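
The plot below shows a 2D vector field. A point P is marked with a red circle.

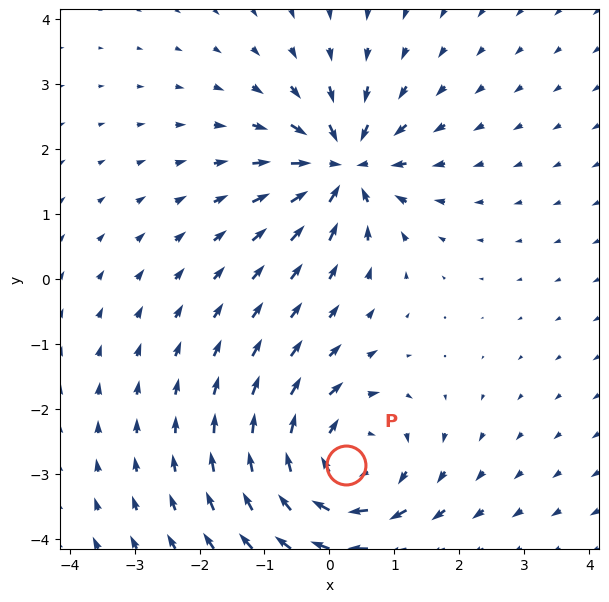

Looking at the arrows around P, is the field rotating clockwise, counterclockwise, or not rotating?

Near P at (0.3, -2.9) the arrows circulate clockwise. The curl (z-component) there is about -4; negative curl means clockwise rotation.

clockwise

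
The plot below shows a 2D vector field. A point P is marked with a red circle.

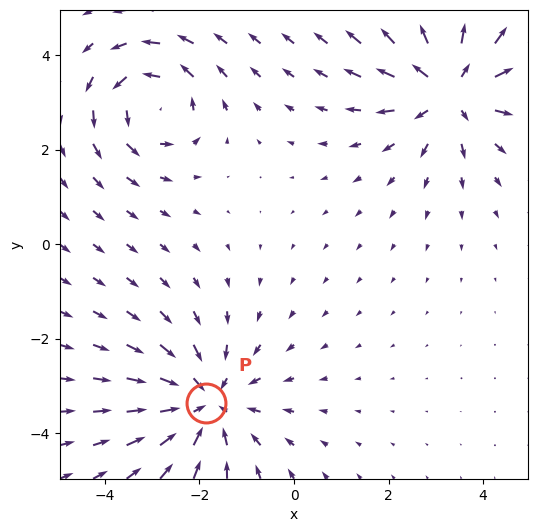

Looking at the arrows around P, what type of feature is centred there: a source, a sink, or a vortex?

At P (-1.9, -3.4) the arrows converge inward. Divergence about -3, curl ≈0 — negative divergence with near-zero curl is a sink.

sink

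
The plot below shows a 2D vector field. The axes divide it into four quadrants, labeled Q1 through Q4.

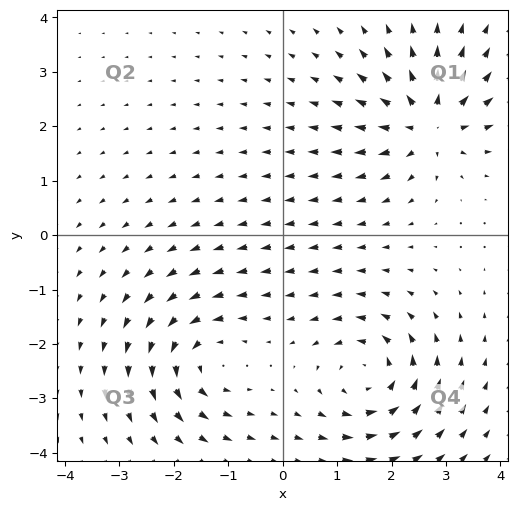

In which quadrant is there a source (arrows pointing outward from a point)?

The source sits at approximately (2.7, 2.1), which lies in quadrant Q1. The divergence there is about +5, positive as expected for a source.

Q1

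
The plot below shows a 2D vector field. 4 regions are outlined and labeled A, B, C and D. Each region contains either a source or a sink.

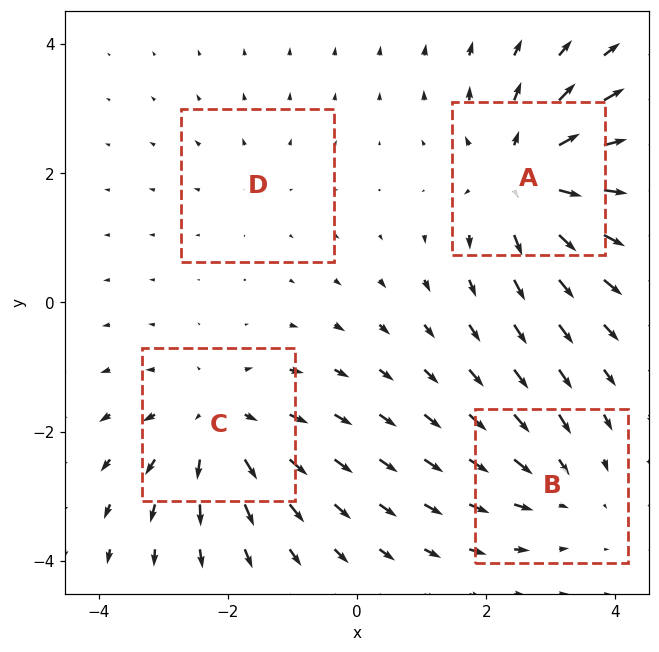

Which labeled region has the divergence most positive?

Divergence at each region's feature centre — A: about +6, B: about -3, C: about +5, D: about +2. Region A is most positive.

A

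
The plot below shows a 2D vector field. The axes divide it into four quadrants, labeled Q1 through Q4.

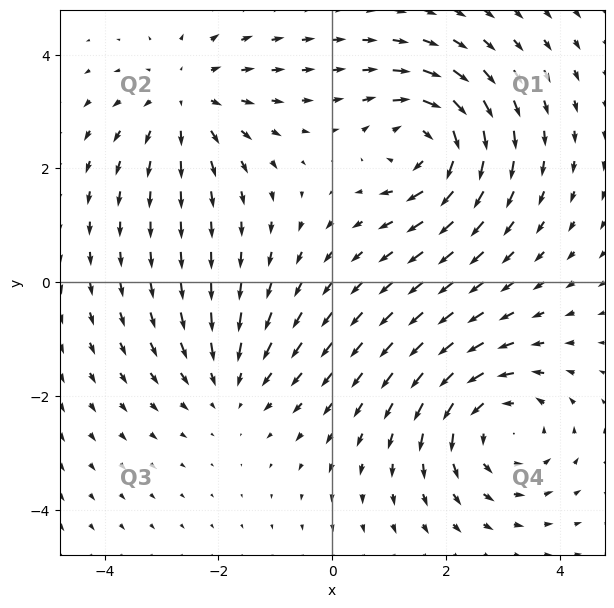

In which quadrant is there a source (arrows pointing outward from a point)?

The source sits at approximately (-2.6, 3.2), which lies in quadrant Q2. The divergence there is about +4, positive as expected for a source.

Q2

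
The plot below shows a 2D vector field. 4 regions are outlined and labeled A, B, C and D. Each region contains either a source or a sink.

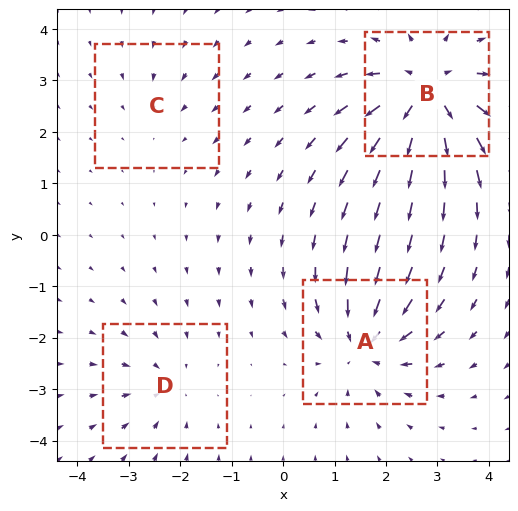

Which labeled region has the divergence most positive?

B

Divergence at each region's feature centre — A: about -6, B: about +7, C: about -2, D: about -3. Region B is most positive.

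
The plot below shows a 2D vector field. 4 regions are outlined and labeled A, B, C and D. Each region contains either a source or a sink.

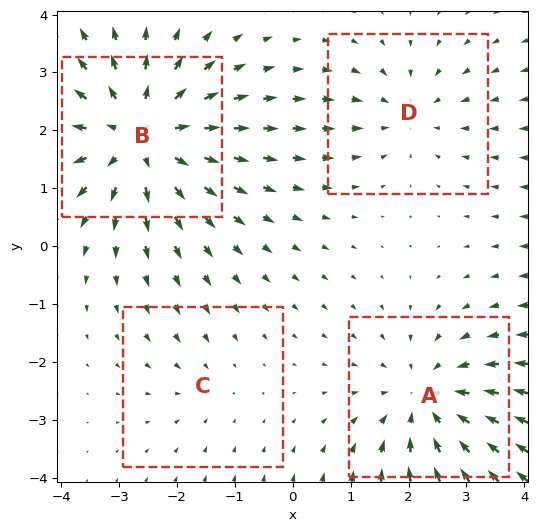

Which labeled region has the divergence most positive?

B

Divergence at each region's feature centre — A: about -4, B: about +6, C: about -2, D: about -3. Region B is most positive.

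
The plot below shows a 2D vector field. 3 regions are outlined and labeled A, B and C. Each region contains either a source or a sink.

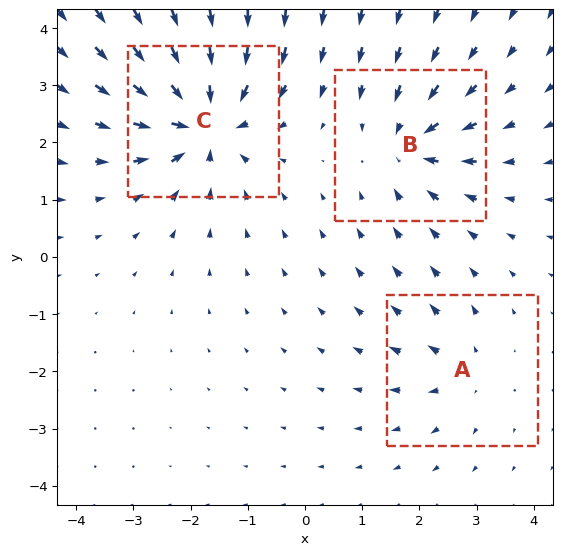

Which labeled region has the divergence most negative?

C

Divergence at each region's feature centre — A: about +2, B: about -4, C: about -6. Region C is most negative.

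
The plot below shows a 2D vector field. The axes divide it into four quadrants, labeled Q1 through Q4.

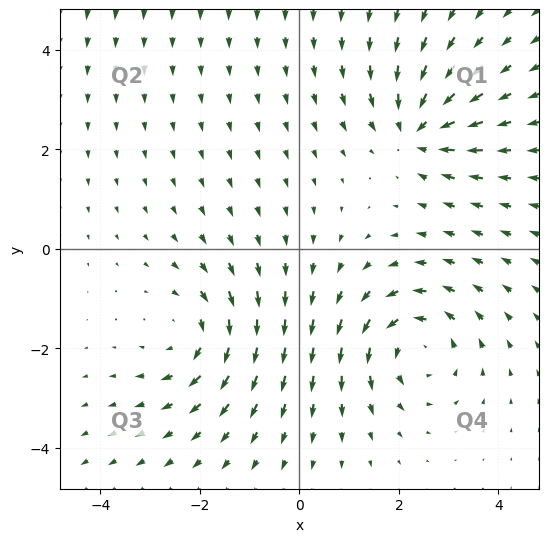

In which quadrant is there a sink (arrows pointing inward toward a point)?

Q1

The sink sits at approximately (2.4, 2.4), which lies in quadrant Q1. The divergence there is about -4, negative as expected for a sink.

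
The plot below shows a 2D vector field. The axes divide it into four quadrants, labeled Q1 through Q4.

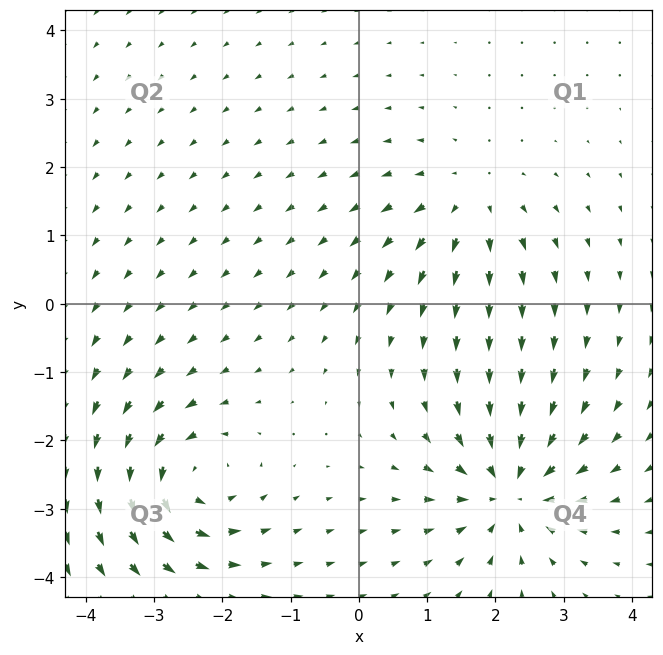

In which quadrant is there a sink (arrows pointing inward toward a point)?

The sink sits at approximately (2.2, -2.7), which lies in quadrant Q4. The divergence there is about -5, negative as expected for a sink.

Q4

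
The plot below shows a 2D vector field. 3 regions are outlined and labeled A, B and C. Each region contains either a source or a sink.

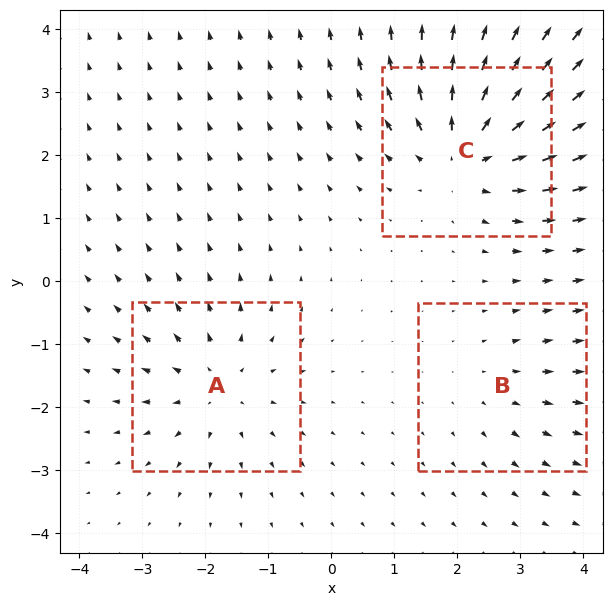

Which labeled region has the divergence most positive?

C

Divergence at each region's feature centre — A: about +3, B: about +2, C: about +5. Region C is most positive.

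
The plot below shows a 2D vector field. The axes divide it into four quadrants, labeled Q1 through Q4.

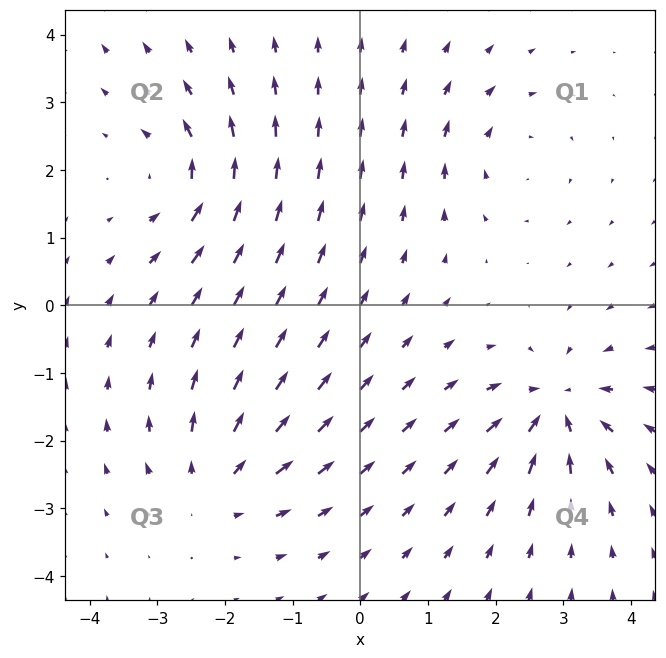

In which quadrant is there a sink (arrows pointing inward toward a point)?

The sink sits at approximately (2.9, -1.5), which lies in quadrant Q4. The divergence there is about -7, negative as expected for a sink.

Q4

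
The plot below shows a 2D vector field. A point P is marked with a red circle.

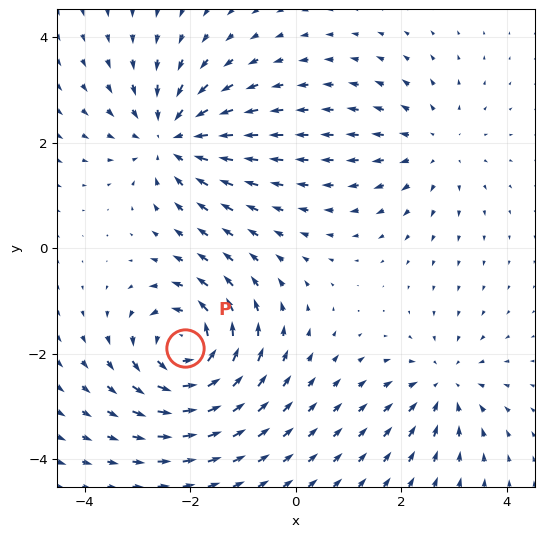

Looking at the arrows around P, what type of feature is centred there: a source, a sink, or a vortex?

At P (-2.1, -1.9) the arrows circulate counterclockwise. Divergence ≈0, curl about +6 — near-zero divergence with nonzero curl is a vortex.

vortex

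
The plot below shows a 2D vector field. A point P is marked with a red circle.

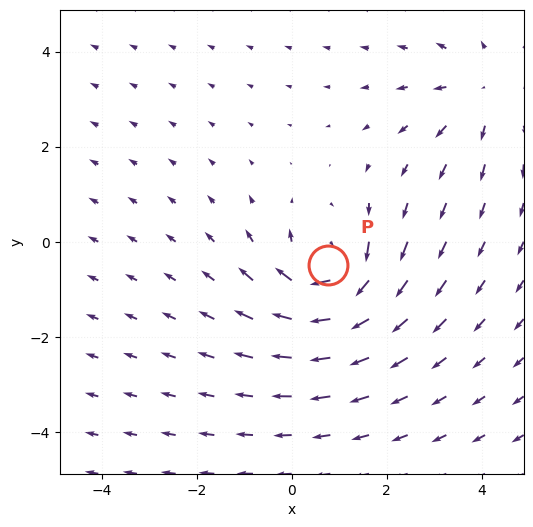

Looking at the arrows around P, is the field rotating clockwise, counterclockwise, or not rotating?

clockwise

Near P at (0.8, -0.5) the arrows circulate clockwise. The curl (z-component) there is about -6; negative curl means clockwise rotation.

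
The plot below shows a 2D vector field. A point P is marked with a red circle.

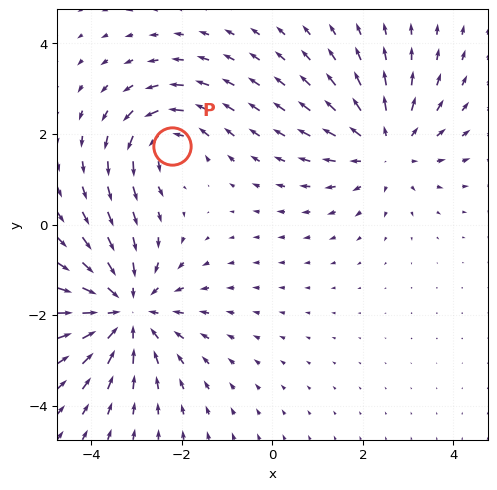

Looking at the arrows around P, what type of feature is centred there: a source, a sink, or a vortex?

At P (-2.2, 1.7) the arrows circulate counterclockwise. Divergence ≈0, curl about +4 — near-zero divergence with nonzero curl is a vortex.

vortex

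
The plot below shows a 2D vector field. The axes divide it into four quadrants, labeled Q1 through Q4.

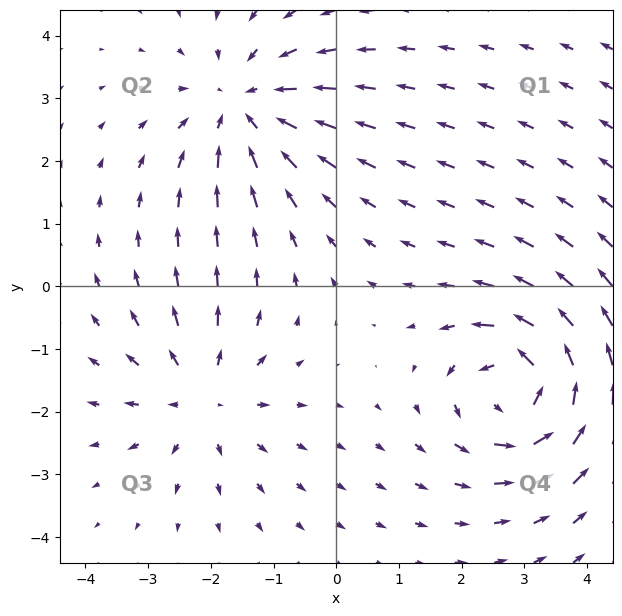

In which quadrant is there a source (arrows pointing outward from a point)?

The source sits at approximately (-2.1, -1.8), which lies in quadrant Q3. The divergence there is about +3, positive as expected for a source.

Q3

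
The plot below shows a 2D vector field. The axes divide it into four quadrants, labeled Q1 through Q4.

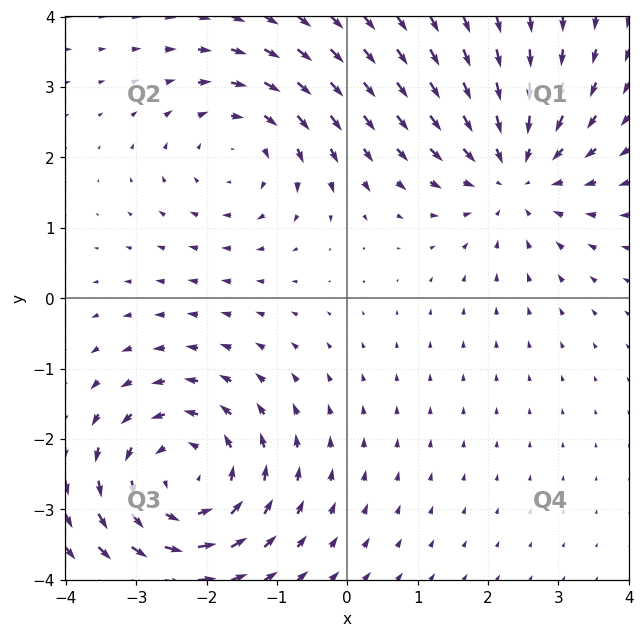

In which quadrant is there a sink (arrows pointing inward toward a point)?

The sink sits at approximately (2.4, 1.8), which lies in quadrant Q1. The divergence there is about -3, negative as expected for a sink.

Q1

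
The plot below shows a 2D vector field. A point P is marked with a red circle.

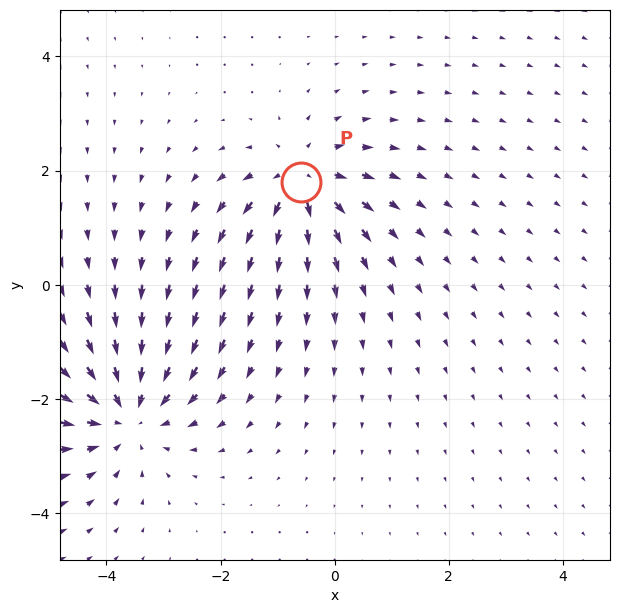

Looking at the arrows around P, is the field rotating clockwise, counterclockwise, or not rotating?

not rotating

Near P at (-0.6, 1.8) the arrows show no circulation. The curl there is ≈0.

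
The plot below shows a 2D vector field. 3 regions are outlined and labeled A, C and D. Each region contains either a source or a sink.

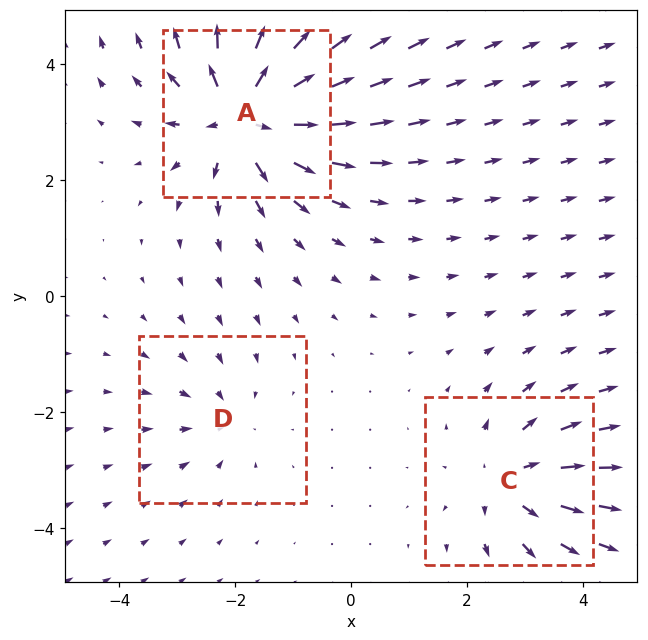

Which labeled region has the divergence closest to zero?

Divergence at each region's feature centre — A: about +6, C: about +4, D: about -2. Region D is closest to zero.

D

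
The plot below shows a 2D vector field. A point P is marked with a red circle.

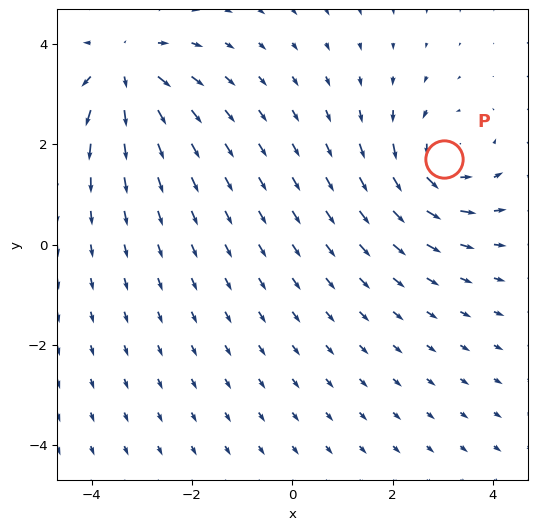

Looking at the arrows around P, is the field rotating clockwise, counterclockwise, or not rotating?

Near P at (3.0, 1.7) the arrows circulate counterclockwise. The curl (z-component) there is about +3; positive curl means counterclockwise rotation.

counterclockwise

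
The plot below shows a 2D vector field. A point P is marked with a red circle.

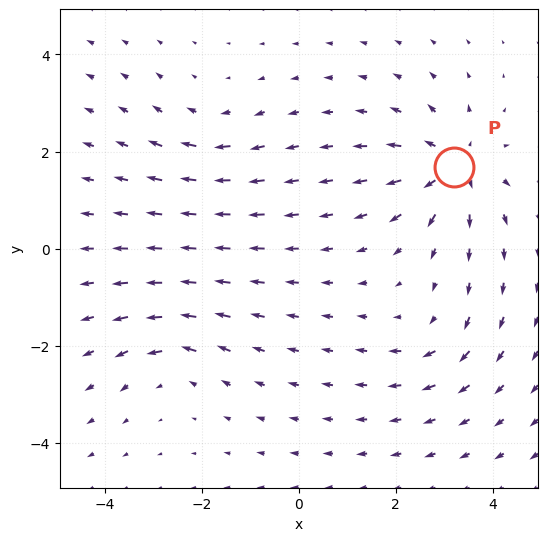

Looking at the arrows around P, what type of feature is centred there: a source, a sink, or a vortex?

source

At P (3.2, 1.7) the arrows spread outward. Divergence about +5, curl ≈0 — positive divergence with near-zero curl is a source.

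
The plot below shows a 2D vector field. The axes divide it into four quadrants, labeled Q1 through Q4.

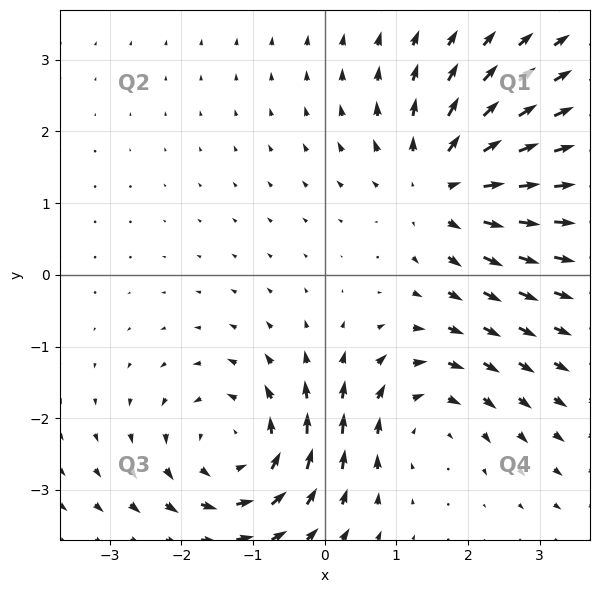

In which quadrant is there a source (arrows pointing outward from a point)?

The source sits at approximately (1.6, 1.2), which lies in quadrant Q1. The divergence there is about +4, positive as expected for a source.

Q1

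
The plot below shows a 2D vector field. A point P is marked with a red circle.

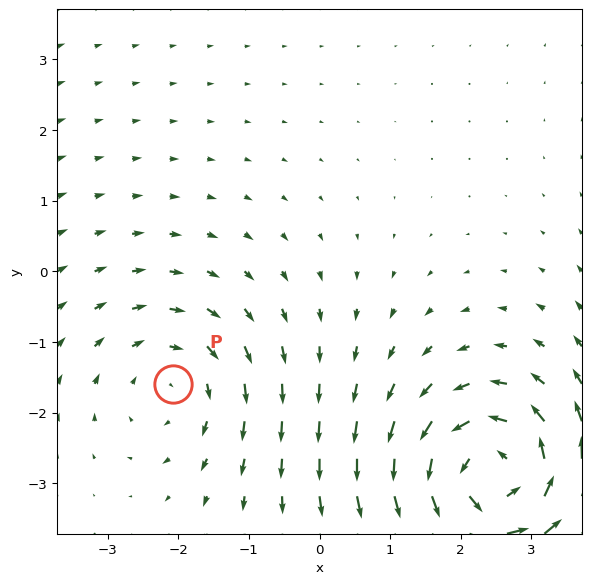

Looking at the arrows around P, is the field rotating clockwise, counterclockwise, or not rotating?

clockwise

Near P at (-2.1, -1.6) the arrows circulate clockwise. The curl (z-component) there is about -2; negative curl means clockwise rotation.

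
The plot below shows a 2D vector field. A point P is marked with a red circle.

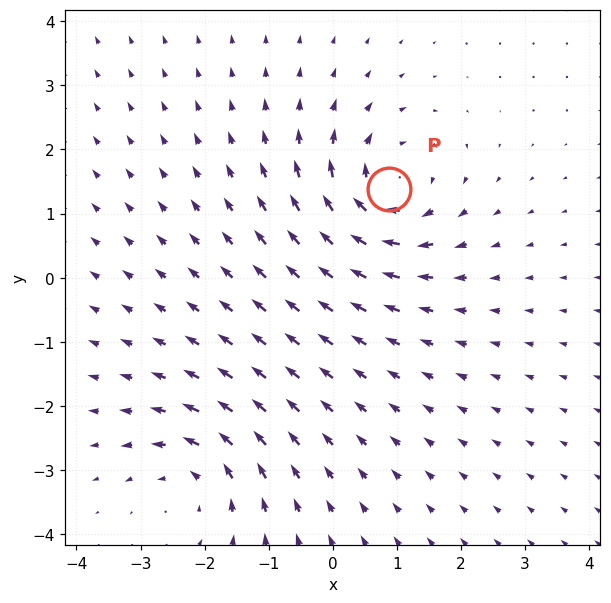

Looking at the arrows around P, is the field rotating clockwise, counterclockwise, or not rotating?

clockwise

Near P at (0.9, 1.4) the arrows circulate clockwise. The curl (z-component) there is about -5; negative curl means clockwise rotation.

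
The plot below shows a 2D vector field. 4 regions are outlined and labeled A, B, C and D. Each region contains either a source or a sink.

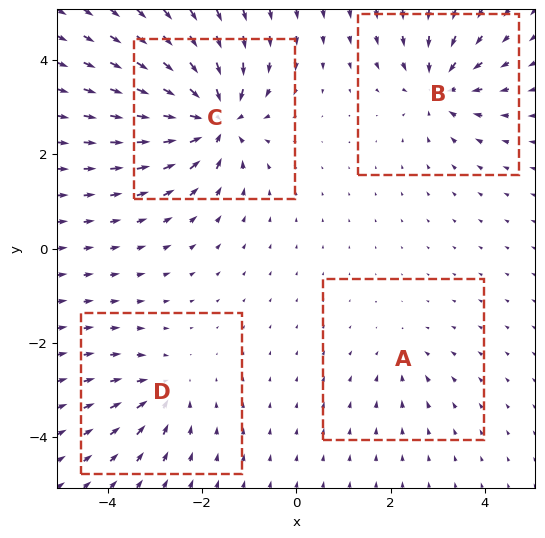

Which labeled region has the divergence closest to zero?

Divergence at each region's feature centre — A: about -3, B: about -6, C: about -9, D: about -4. Region A is closest to zero.

A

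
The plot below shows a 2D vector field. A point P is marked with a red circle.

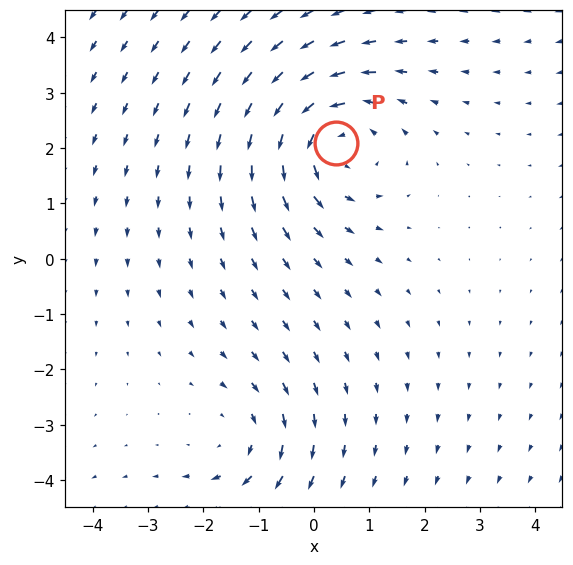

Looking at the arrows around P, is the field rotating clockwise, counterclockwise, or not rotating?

counterclockwise

Near P at (0.4, 2.1) the arrows circulate counterclockwise. The curl (z-component) there is about +4; positive curl means counterclockwise rotation.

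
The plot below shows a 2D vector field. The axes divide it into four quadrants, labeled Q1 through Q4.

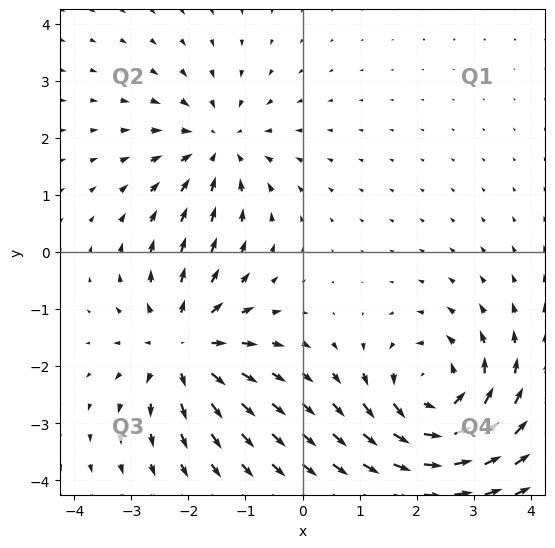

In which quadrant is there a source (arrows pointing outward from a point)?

Q3

The source sits at approximately (-2.1, -1.6), which lies in quadrant Q3. The divergence there is about +3, positive as expected for a source.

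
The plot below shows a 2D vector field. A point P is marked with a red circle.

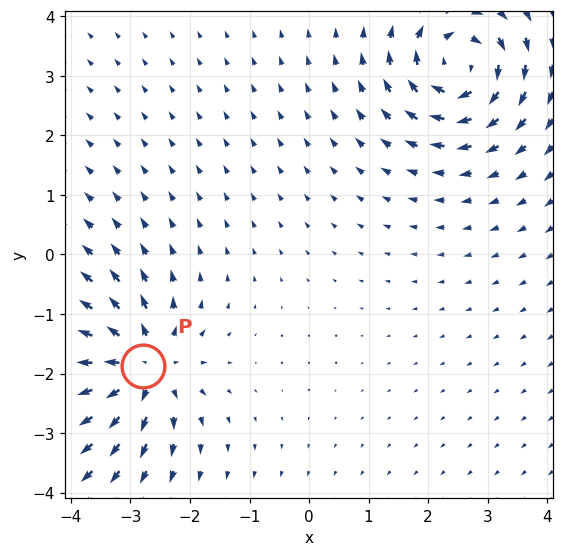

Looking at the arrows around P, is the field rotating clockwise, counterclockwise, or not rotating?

not rotating

Near P at (-2.8, -1.9) the arrows show no circulation. The curl there is ≈0.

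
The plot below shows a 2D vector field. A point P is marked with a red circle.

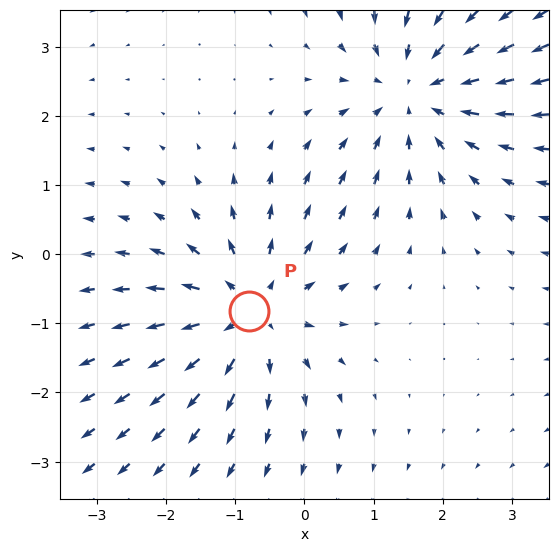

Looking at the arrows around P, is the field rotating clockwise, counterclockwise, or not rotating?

not rotating

Near P at (-0.8, -0.8) the arrows show no circulation. The curl there is ≈0.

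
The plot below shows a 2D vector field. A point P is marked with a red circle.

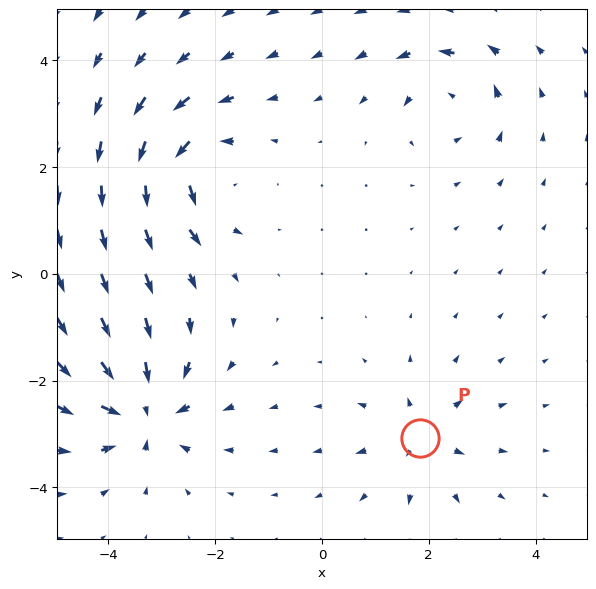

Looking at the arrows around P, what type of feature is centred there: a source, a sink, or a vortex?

At P (1.8, -3.1) the arrows spread outward. Divergence about +4, curl ≈0 — positive divergence with near-zero curl is a source.

source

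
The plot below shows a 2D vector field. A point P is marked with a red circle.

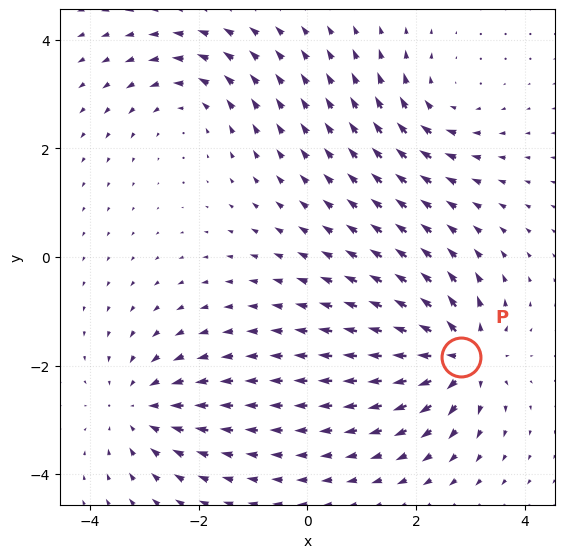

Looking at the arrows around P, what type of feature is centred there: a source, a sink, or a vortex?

source

At P (2.8, -1.8) the arrows spread outward. Divergence about +7, curl ≈0 — positive divergence with near-zero curl is a source.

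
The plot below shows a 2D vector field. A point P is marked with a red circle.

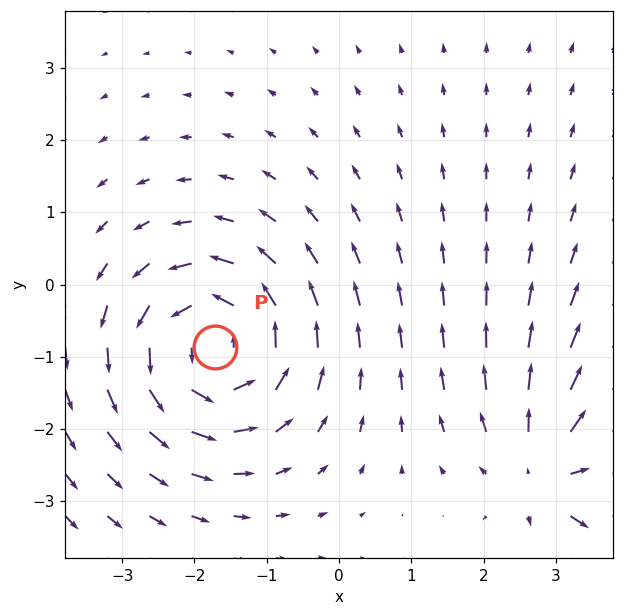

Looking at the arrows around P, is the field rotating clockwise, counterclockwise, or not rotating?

counterclockwise

Near P at (-1.7, -0.9) the arrows circulate counterclockwise. The curl (z-component) there is about +5; positive curl means counterclockwise rotation.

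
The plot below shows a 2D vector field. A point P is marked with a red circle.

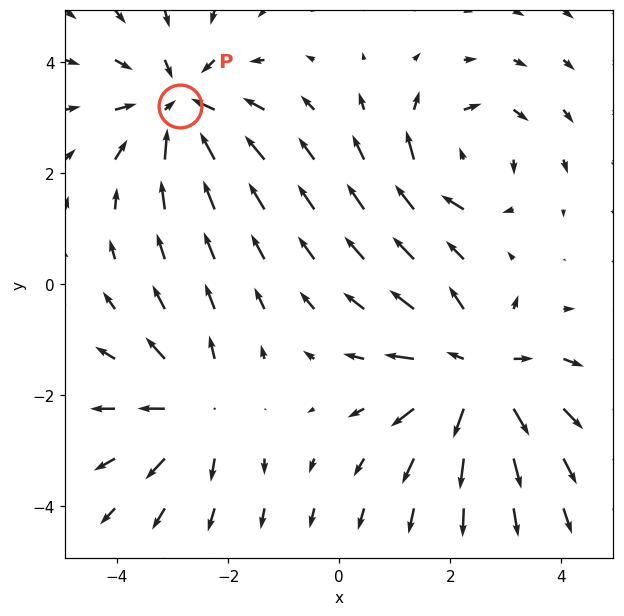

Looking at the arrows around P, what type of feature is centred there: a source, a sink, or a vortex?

At P (-2.9, 3.2) the arrows converge inward. Divergence about -4, curl ≈0 — negative divergence with near-zero curl is a sink.

sink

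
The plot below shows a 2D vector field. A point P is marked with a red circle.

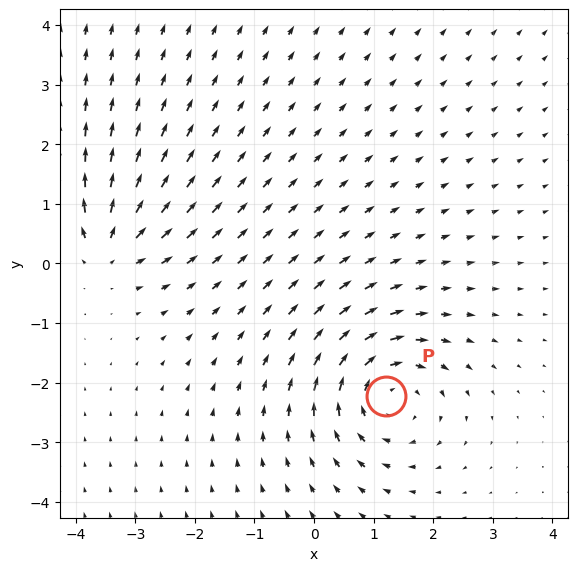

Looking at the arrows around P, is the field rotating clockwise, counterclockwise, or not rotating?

Near P at (1.2, -2.2) the arrows circulate clockwise. The curl (z-component) there is about -5; negative curl means clockwise rotation.

clockwise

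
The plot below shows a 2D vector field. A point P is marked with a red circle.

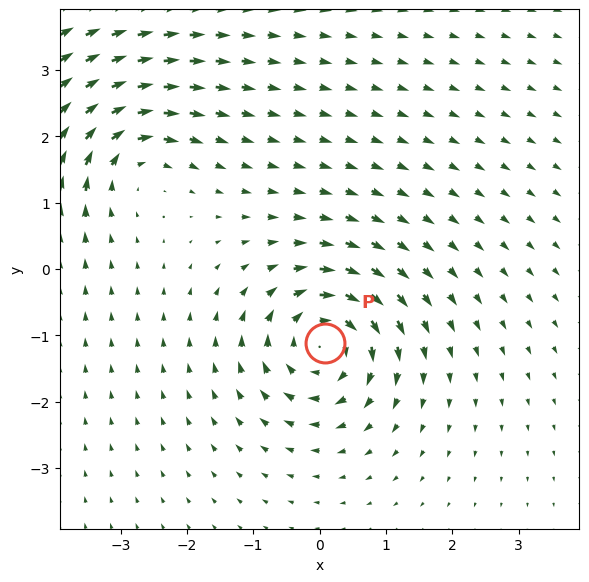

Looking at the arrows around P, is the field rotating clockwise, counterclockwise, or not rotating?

Near P at (0.1, -1.1) the arrows circulate clockwise. The curl (z-component) there is about -7; negative curl means clockwise rotation.

clockwise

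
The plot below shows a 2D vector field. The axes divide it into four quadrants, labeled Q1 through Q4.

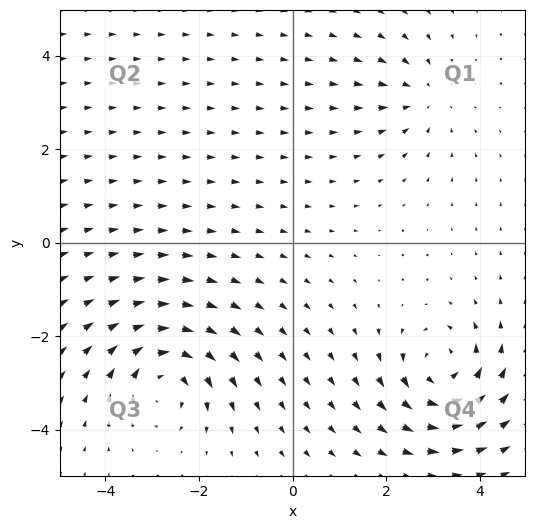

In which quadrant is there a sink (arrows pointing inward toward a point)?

Q1

The sink sits at approximately (2.8, 3.1), which lies in quadrant Q1. The divergence there is about -3, negative as expected for a sink.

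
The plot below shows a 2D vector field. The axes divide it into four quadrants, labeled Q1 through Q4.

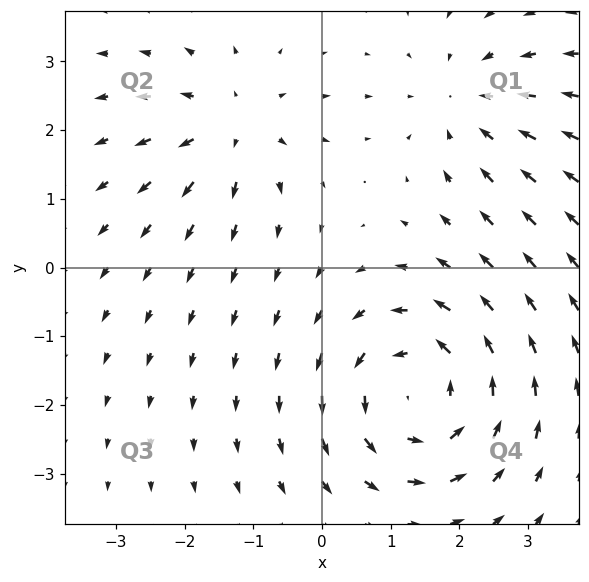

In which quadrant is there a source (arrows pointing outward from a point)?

Q2

The source sits at approximately (-1.3, 2.0), which lies in quadrant Q2. The divergence there is about +3, positive as expected for a source.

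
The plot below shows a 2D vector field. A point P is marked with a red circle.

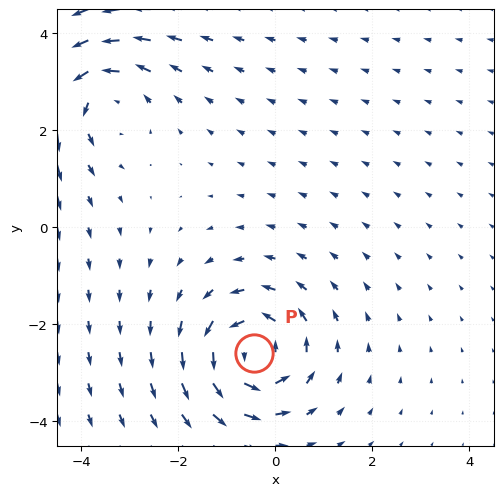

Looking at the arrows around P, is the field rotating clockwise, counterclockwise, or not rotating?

Near P at (-0.4, -2.6) the arrows circulate counterclockwise. The curl (z-component) there is about +5; positive curl means counterclockwise rotation.

counterclockwise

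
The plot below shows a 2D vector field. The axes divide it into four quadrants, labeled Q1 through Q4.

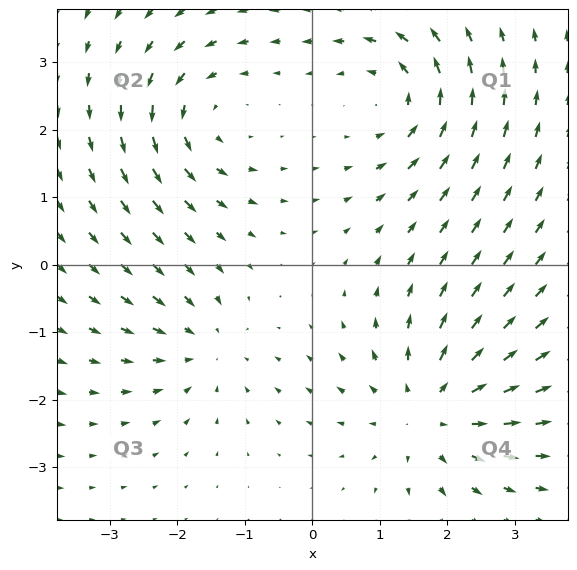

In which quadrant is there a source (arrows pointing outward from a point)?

Q4

The source sits at approximately (1.8, -2.2), which lies in quadrant Q4. The divergence there is about +4, positive as expected for a source.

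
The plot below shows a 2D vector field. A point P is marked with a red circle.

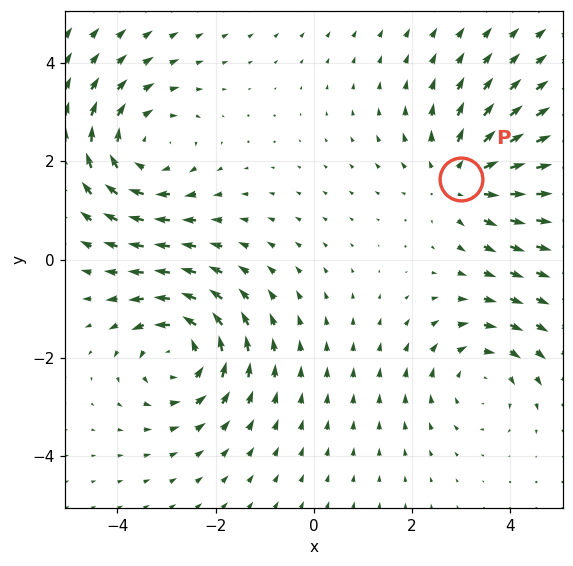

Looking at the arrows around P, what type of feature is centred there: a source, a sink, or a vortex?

At P (3.0, 1.6) the arrows spread outward. Divergence about +4, curl ≈0 — positive divergence with near-zero curl is a source.

source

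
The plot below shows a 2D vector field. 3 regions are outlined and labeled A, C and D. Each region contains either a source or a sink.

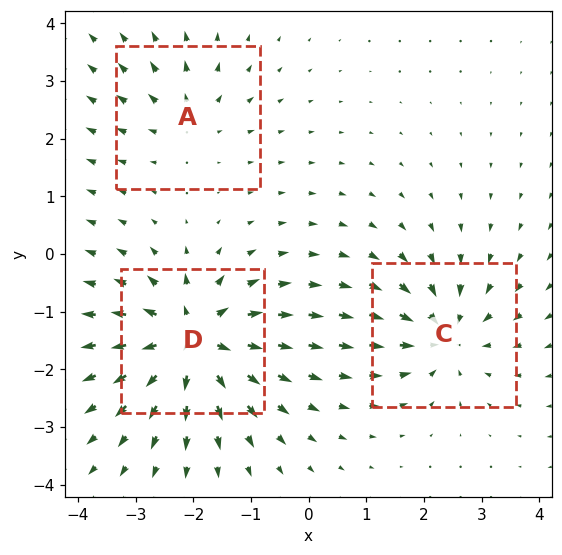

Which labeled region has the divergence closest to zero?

Divergence at each region's feature centre — A: about +3, C: about -4, D: about +6. Region A is closest to zero.

A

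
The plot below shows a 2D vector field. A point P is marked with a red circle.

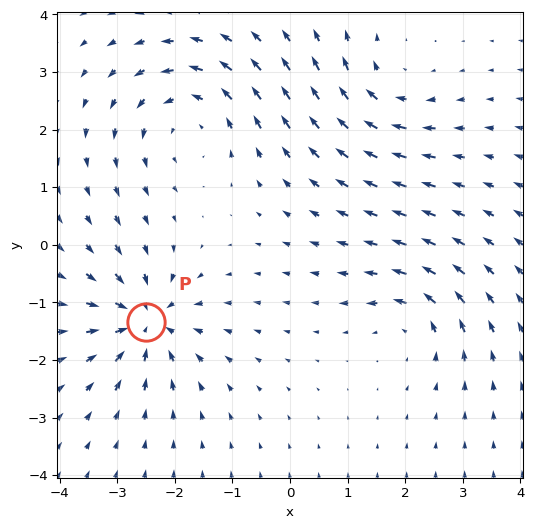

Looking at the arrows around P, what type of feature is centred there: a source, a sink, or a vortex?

sink

At P (-2.5, -1.3) the arrows converge inward. Divergence about -6, curl ≈0 — negative divergence with near-zero curl is a sink.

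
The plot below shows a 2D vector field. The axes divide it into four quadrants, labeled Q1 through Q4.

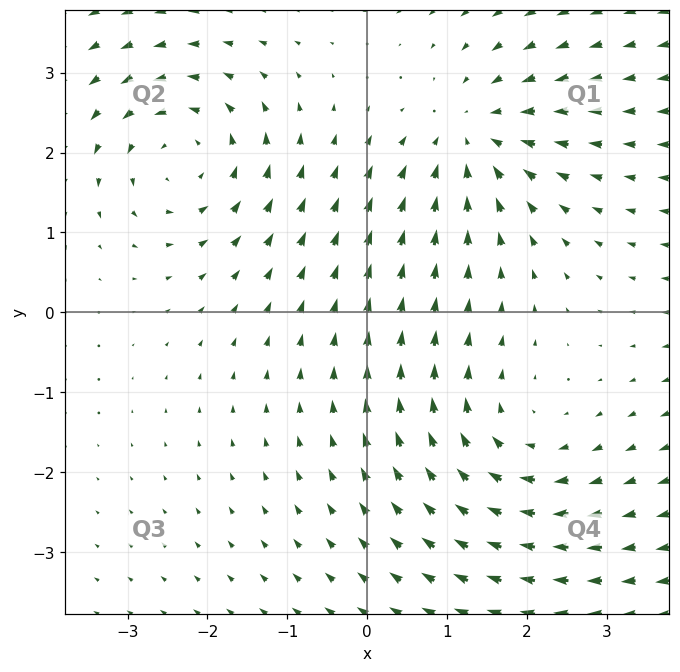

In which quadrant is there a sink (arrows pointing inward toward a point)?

The sink sits at approximately (1.3, 2.2), which lies in quadrant Q1. The divergence there is about -3, negative as expected for a sink.

Q1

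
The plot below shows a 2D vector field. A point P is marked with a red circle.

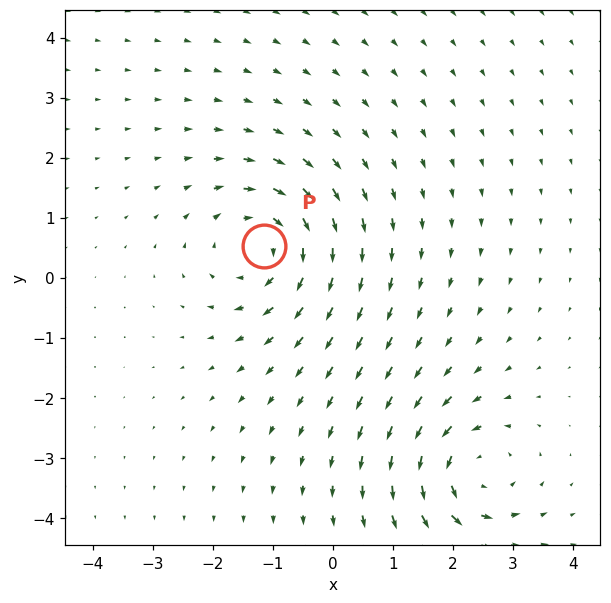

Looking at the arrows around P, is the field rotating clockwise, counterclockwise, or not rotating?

Near P at (-1.1, 0.5) the arrows circulate clockwise. The curl (z-component) there is about -3; negative curl means clockwise rotation.

clockwise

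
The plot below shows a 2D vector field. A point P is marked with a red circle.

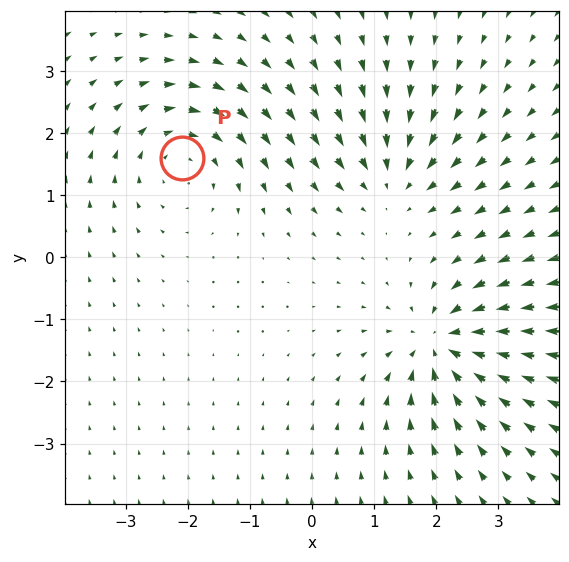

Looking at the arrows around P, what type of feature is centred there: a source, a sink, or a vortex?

At P (-2.1, 1.6) the arrows circulate clockwise. Divergence ≈0, curl about -4 — near-zero divergence with nonzero curl is a vortex.

vortex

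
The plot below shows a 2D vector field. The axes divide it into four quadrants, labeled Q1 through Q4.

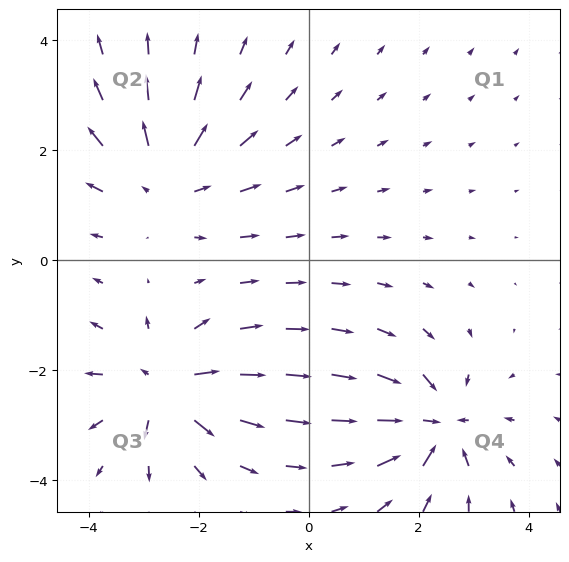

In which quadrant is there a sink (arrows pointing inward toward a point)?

Q4

The sink sits at approximately (2.3, -3.0), which lies in quadrant Q4. The divergence there is about -5, negative as expected for a sink.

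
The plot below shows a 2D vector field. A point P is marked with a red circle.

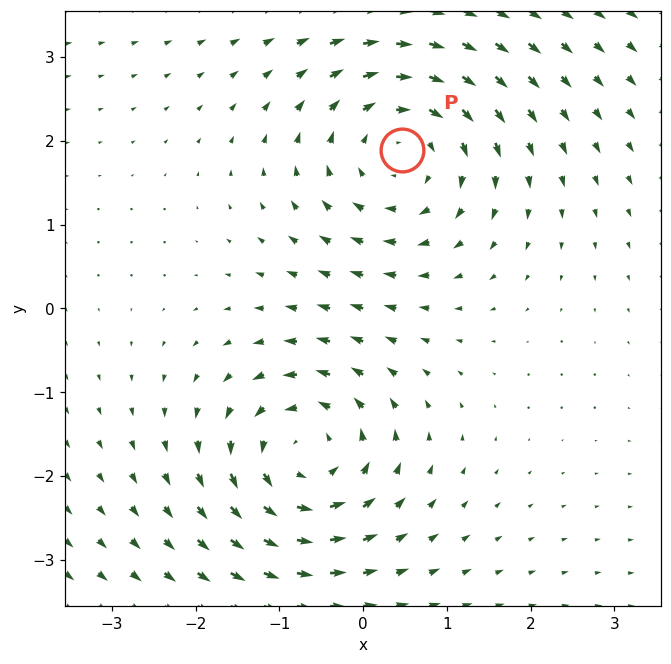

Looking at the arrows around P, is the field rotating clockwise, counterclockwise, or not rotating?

Near P at (0.5, 1.9) the arrows circulate clockwise. The curl (z-component) there is about -3; negative curl means clockwise rotation.

clockwise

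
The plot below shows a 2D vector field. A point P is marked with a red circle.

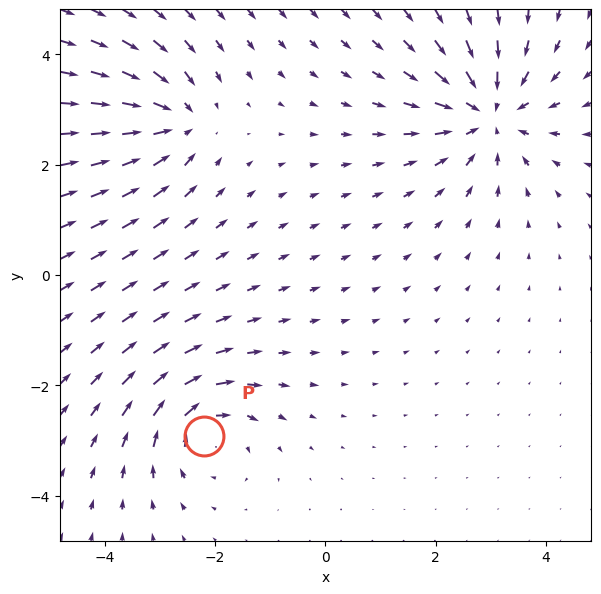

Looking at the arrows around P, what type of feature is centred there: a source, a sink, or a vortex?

At P (-2.2, -2.9) the arrows circulate clockwise. Divergence ≈0, curl about -3 — near-zero divergence with nonzero curl is a vortex.

vortex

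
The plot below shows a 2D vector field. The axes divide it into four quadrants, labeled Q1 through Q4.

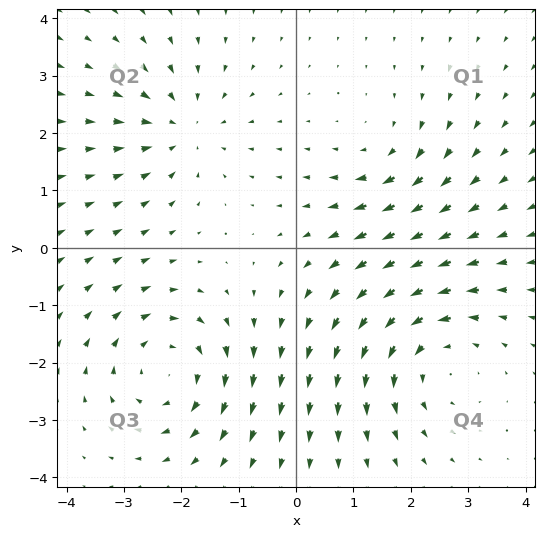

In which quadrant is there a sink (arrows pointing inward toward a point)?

The sink sits at approximately (-2.0, 2.1), which lies in quadrant Q2. The divergence there is about -3, negative as expected for a sink.

Q2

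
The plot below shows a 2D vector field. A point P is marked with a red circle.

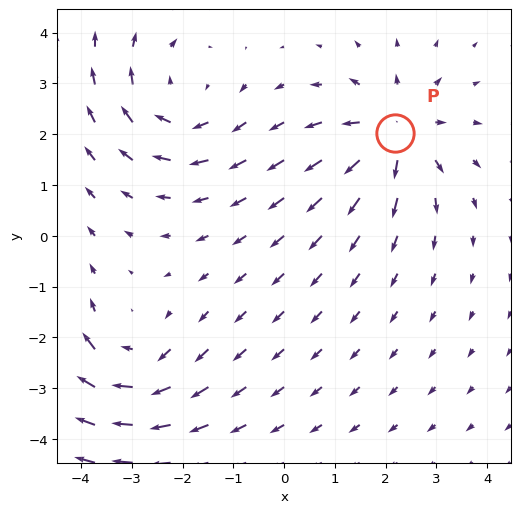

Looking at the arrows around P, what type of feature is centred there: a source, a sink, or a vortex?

At P (2.2, 2.0) the arrows spread outward. Divergence about +4, curl ≈0 — positive divergence with near-zero curl is a source.

source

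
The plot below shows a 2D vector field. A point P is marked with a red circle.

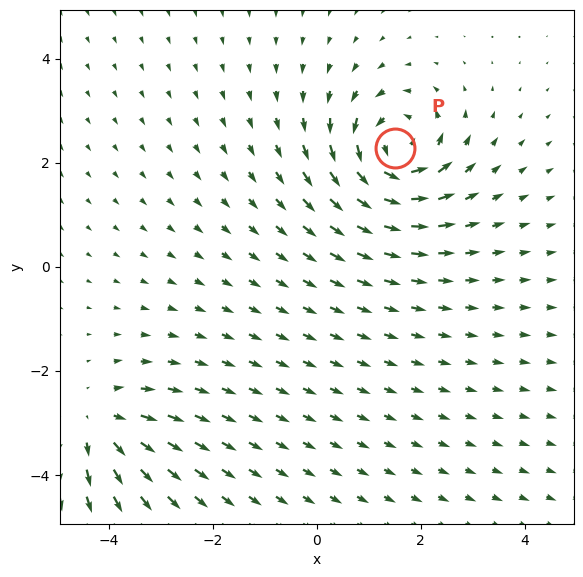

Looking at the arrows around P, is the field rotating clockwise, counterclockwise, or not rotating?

Near P at (1.5, 2.3) the arrows circulate counterclockwise. The curl (z-component) there is about +7; positive curl means counterclockwise rotation.

counterclockwise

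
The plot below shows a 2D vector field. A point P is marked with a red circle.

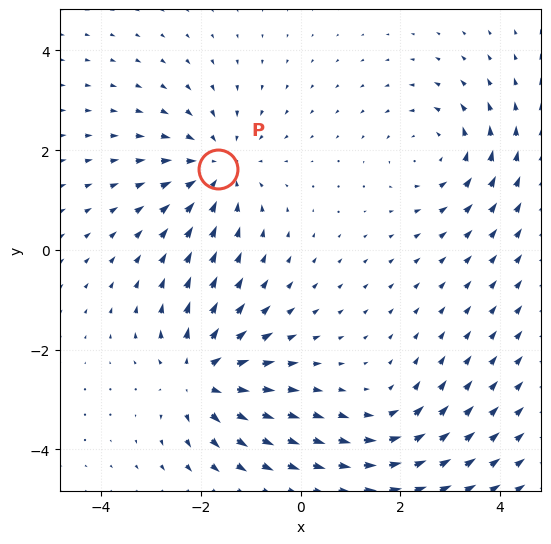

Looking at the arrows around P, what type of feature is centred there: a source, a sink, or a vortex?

At P (-1.7, 1.6) the arrows converge inward. Divergence about -4, curl ≈0 — negative divergence with near-zero curl is a sink.

sink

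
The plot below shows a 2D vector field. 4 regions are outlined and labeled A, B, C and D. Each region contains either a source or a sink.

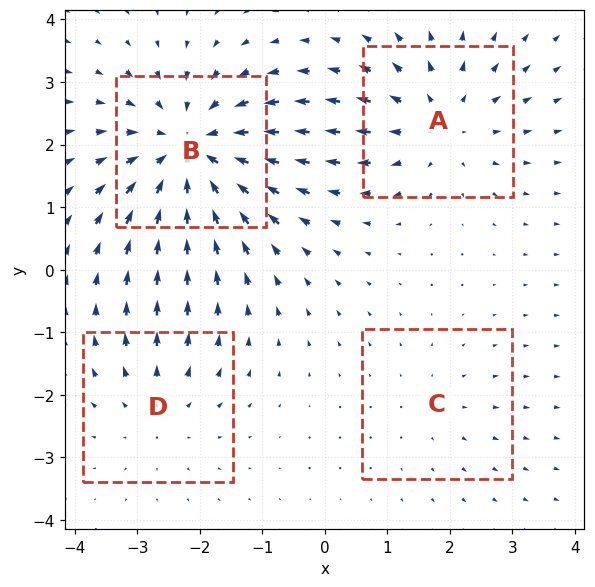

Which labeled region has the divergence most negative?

B

Divergence at each region's feature centre — A: about +4, B: about -6, C: about +2, D: about +3. Region B is most negative.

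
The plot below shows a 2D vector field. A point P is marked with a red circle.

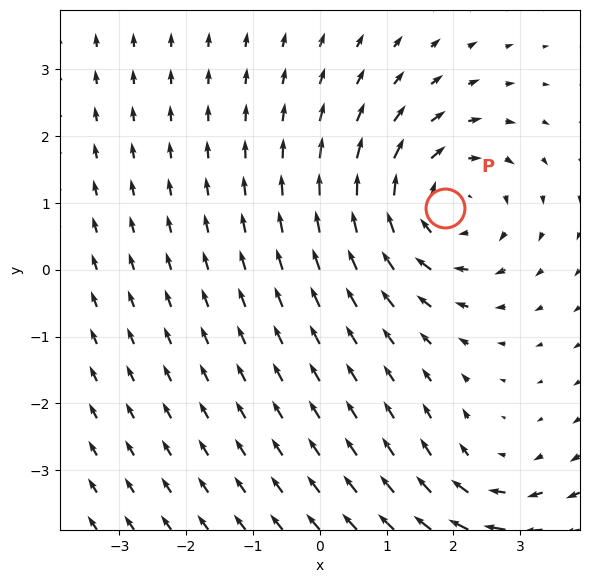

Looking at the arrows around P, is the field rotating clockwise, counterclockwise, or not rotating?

clockwise

Near P at (1.9, 0.9) the arrows circulate clockwise. The curl (z-component) there is about -5; negative curl means clockwise rotation.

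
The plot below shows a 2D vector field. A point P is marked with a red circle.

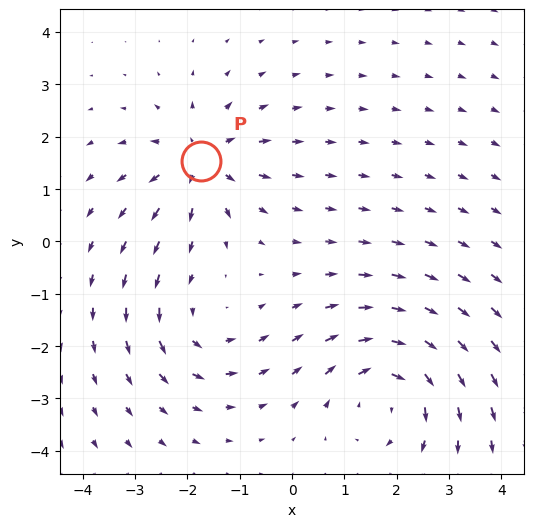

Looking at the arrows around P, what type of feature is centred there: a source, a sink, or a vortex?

source

At P (-1.7, 1.5) the arrows spread outward. Divergence about +4, curl ≈0 — positive divergence with near-zero curl is a source.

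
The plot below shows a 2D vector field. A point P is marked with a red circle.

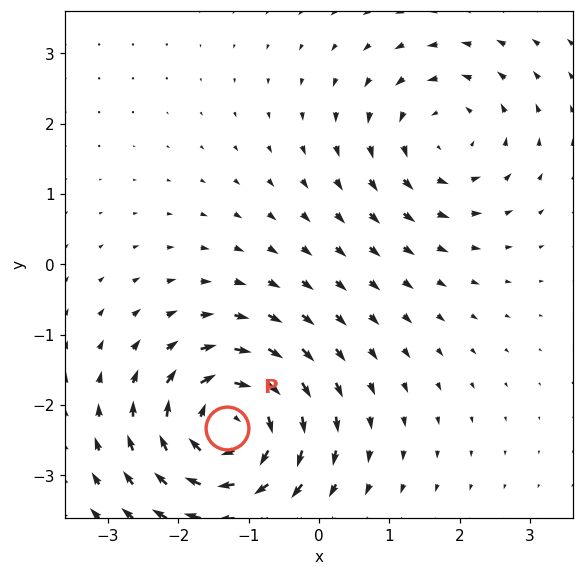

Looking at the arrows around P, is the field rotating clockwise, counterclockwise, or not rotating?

Near P at (-1.3, -2.3) the arrows circulate clockwise. The curl (z-component) there is about -6; negative curl means clockwise rotation.

clockwise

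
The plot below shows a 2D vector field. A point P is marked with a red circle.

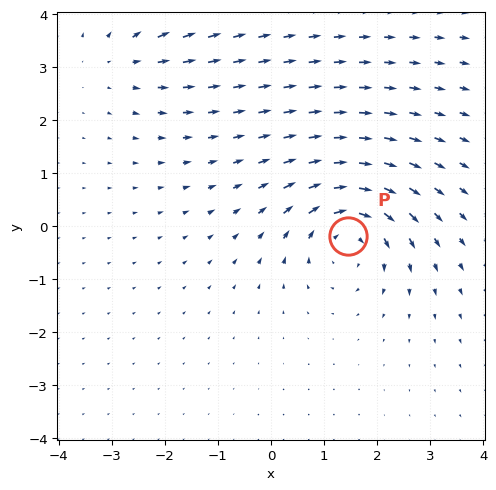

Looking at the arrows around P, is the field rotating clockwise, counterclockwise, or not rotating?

Near P at (1.4, -0.2) the arrows circulate clockwise. The curl (z-component) there is about -5; negative curl means clockwise rotation.

clockwise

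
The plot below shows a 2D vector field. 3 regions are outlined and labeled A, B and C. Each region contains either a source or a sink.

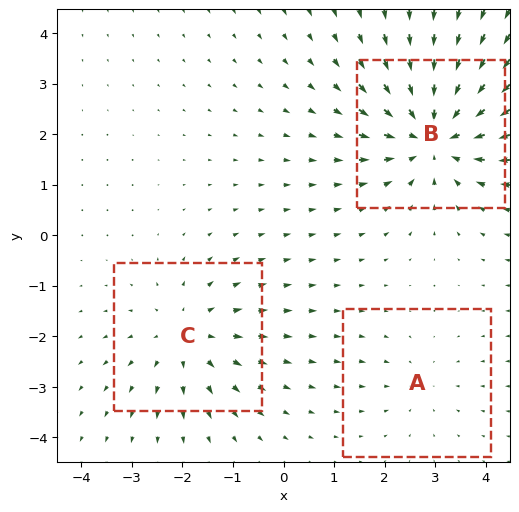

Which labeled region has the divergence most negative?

B

Divergence at each region's feature centre — A: about -2, B: about -5, C: about +3. Region B is most negative.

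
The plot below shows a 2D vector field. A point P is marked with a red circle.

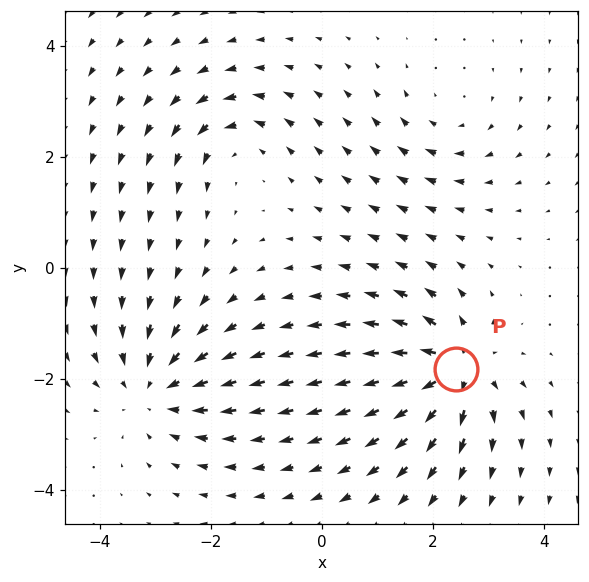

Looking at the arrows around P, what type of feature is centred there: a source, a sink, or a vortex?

source

At P (2.4, -1.8) the arrows spread outward. Divergence about +7, curl ≈0 — positive divergence with near-zero curl is a source.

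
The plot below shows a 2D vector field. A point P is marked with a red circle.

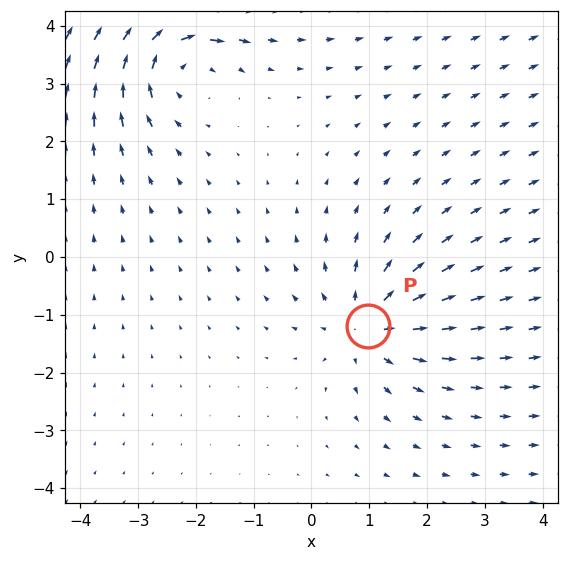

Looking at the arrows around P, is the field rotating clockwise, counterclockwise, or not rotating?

Near P at (1.0, -1.2) the arrows show no circulation. The curl there is ≈0.

not rotating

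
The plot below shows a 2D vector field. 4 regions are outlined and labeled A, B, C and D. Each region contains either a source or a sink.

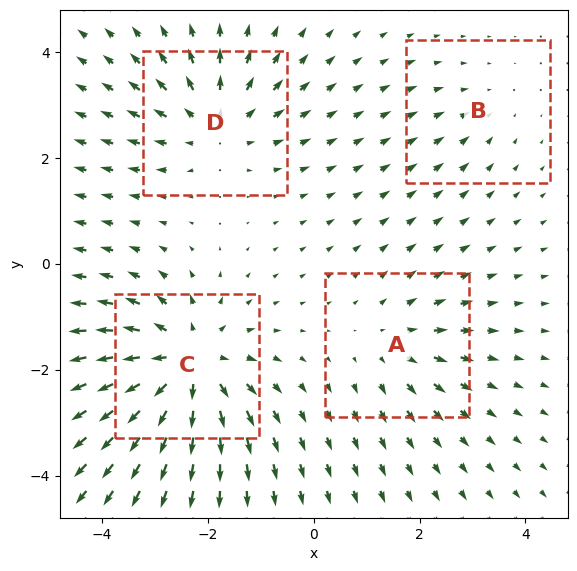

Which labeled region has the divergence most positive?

C

Divergence at each region's feature centre — A: about +3, B: about -2, C: about +7, D: about +4. Region C is most positive.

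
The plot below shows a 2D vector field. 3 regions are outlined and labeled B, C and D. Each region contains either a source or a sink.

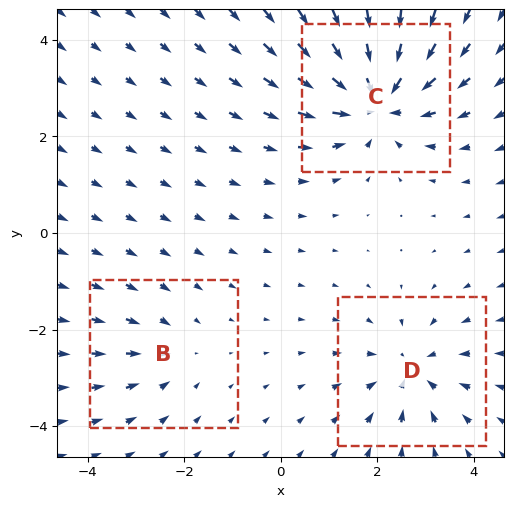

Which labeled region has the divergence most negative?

C

Divergence at each region's feature centre — B: about -2, C: about -5, D: about -3. Region C is most negative.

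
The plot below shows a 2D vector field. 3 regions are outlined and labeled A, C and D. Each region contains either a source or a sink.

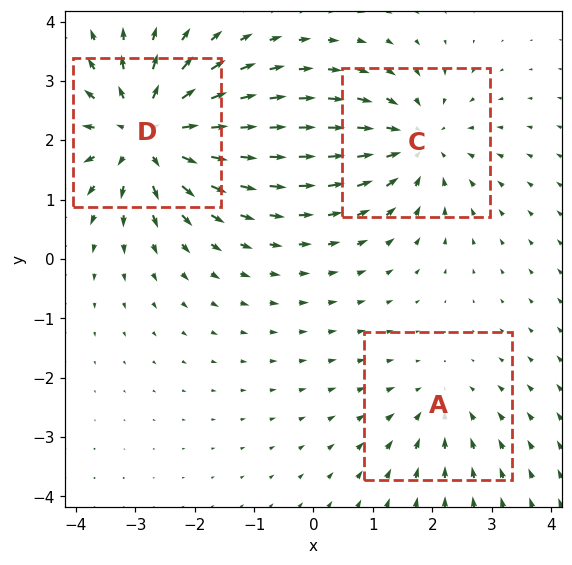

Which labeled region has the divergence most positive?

D

Divergence at each region's feature centre — A: about -2, C: about -3, D: about +5. Region D is most positive.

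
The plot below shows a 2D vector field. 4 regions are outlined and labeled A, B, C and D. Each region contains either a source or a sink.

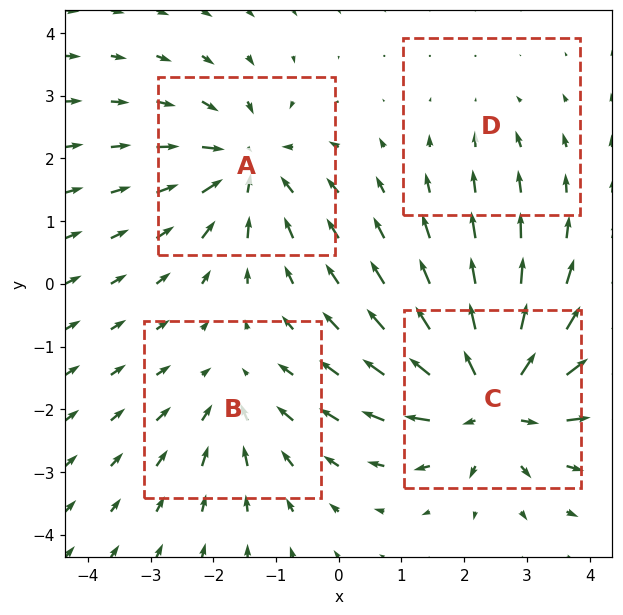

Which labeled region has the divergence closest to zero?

D

Divergence at each region's feature centre — A: about -5, B: about -3, C: about +7, D: about -2. Region D is closest to zero.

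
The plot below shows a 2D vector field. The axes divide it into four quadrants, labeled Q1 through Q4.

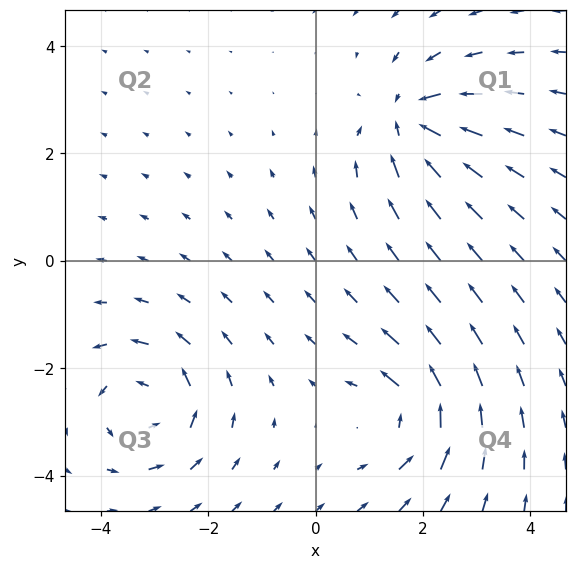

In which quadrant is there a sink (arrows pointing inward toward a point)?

Q1

The sink sits at approximately (1.8, 2.6), which lies in quadrant Q1. The divergence there is about -5, negative as expected for a sink.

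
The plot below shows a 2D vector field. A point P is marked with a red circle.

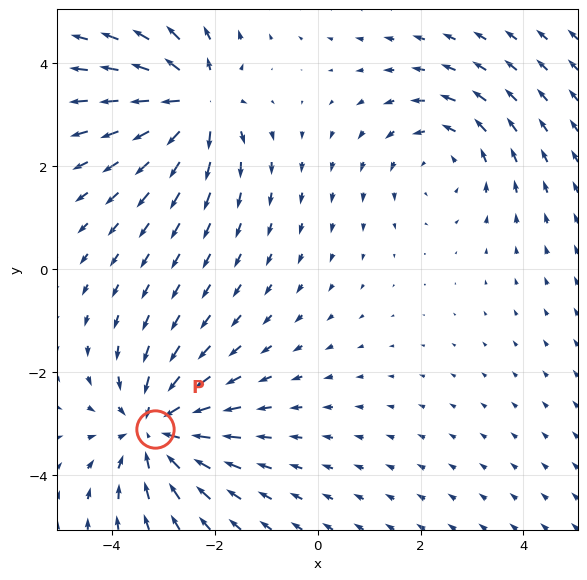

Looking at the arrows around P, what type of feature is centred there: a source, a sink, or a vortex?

At P (-3.2, -3.1) the arrows converge inward. Divergence about -4, curl ≈0 — negative divergence with near-zero curl is a sink.

sink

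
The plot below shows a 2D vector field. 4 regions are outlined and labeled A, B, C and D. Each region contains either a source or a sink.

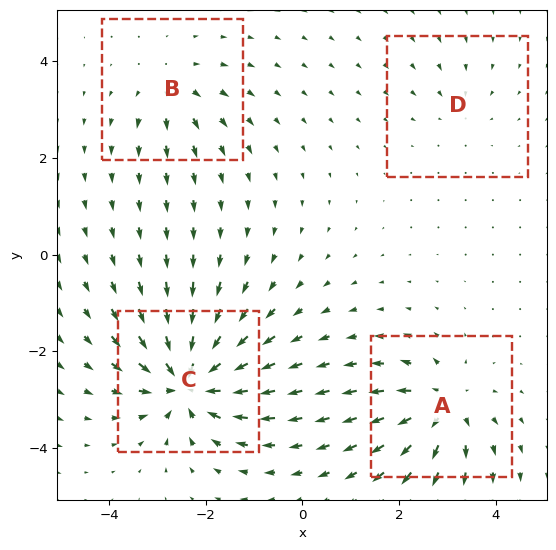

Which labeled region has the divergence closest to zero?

D

Divergence at each region's feature centre — A: about +7, B: about +4, C: about -9, D: about -3. Region D is closest to zero.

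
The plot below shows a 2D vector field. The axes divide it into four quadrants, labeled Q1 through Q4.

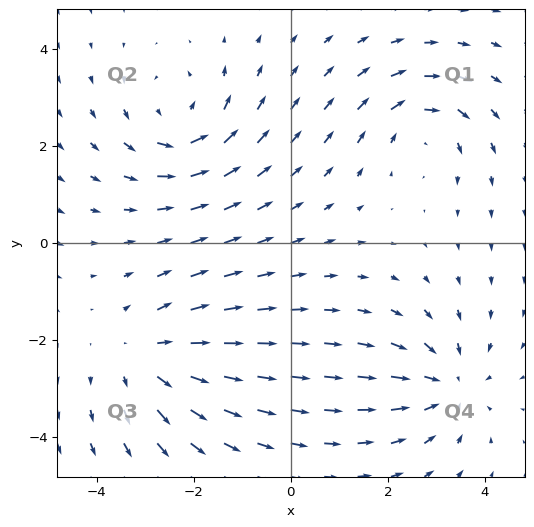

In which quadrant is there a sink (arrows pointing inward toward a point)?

Q4

The sink sits at approximately (3.2, -2.9), which lies in quadrant Q4. The divergence there is about -4, negative as expected for a sink.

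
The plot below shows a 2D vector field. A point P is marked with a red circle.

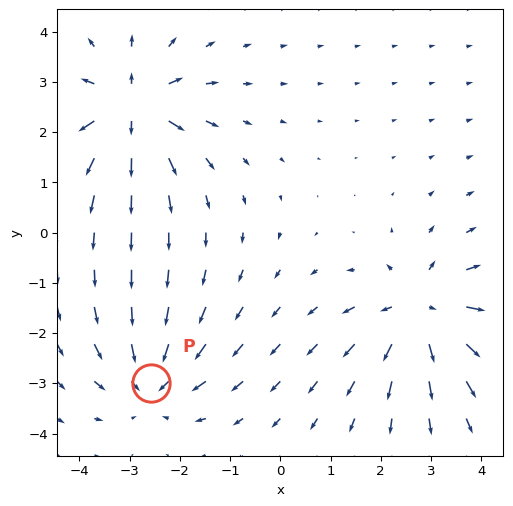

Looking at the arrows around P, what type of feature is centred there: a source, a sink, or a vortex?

At P (-2.6, -3.0) the arrows converge inward. Divergence about -5, curl ≈0 — negative divergence with near-zero curl is a sink.

sink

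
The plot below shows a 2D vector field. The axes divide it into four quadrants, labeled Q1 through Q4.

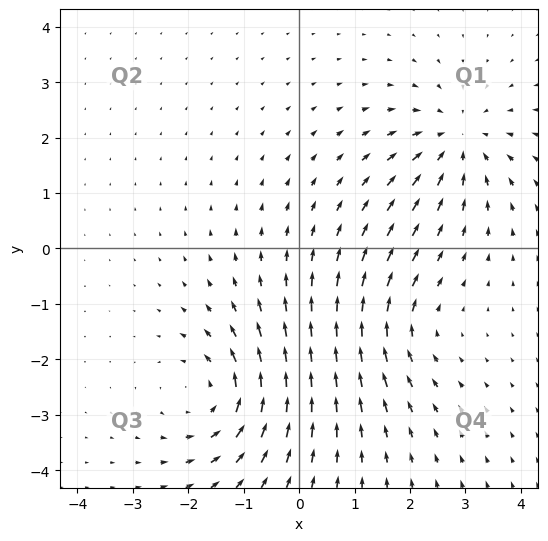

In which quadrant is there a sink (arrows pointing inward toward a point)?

Q1

The sink sits at approximately (2.9, 2.0), which lies in quadrant Q1. The divergence there is about -3, negative as expected for a sink.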